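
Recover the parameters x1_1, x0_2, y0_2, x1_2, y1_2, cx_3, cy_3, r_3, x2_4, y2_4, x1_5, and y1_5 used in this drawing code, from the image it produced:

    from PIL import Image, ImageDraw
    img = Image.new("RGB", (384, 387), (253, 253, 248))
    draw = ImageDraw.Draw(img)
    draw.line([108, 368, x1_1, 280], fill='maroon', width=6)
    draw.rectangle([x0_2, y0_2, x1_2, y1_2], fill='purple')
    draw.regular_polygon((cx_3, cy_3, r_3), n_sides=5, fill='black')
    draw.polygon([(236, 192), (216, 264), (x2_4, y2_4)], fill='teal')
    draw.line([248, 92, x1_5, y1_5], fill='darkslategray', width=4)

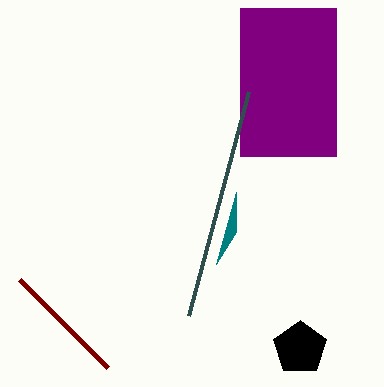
x1_1 = 20
x0_2 = 240
y0_2 = 8
x1_2 = 336
y1_2 = 156
cx_3 = 300
cy_3 = 348
r_3 = 28
x2_4 = 236
y2_4 = 232
x1_5 = 188
y1_5 = 316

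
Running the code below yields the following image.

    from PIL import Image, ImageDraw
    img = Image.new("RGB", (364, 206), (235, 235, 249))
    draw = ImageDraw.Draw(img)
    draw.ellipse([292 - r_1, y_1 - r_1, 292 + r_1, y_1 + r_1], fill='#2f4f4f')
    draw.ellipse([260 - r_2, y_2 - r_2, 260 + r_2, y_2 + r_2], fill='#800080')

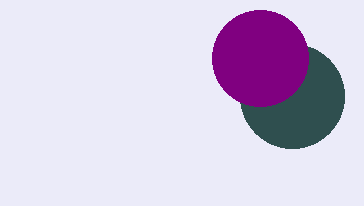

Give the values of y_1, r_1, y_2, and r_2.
y_1 = 96, r_1 = 52, y_2 = 58, r_2 = 48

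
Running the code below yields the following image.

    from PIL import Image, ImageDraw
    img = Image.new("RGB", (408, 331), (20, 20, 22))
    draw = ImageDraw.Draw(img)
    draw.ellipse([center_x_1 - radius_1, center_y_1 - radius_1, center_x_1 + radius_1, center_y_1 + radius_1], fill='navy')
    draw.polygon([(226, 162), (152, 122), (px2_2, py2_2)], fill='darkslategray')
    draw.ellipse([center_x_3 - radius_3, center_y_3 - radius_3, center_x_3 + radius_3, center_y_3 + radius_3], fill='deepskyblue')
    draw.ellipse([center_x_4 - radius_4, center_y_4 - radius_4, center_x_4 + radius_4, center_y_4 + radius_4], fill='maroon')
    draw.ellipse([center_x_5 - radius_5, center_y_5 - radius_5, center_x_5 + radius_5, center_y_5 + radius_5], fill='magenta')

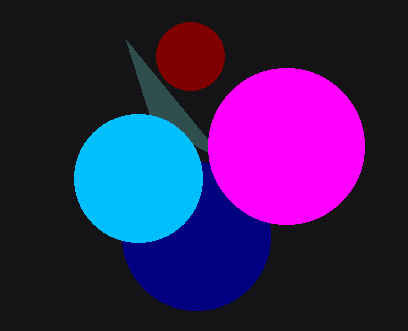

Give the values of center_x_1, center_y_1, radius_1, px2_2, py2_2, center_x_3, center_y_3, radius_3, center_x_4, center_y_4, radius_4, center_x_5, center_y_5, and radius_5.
center_x_1 = 196; center_y_1 = 236; radius_1 = 74; px2_2 = 126; py2_2 = 40; center_x_3 = 138; center_y_3 = 178; radius_3 = 64; center_x_4 = 190; center_y_4 = 56; radius_4 = 34; center_x_5 = 286; center_y_5 = 146; radius_5 = 78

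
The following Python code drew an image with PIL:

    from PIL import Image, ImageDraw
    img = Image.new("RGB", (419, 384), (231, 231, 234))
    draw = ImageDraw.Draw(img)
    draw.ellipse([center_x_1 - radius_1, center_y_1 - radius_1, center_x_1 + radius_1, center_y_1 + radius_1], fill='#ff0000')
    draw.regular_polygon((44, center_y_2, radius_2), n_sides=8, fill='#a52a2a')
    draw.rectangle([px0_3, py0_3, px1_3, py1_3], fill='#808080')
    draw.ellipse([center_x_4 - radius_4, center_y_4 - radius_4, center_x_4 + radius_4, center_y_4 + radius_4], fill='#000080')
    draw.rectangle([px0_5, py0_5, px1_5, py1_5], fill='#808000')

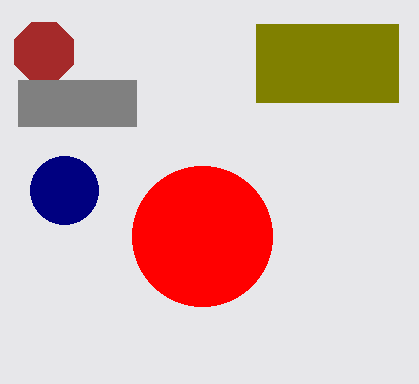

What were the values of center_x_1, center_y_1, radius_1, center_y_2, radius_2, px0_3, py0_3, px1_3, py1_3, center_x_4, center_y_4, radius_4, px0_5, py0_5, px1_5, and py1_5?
center_x_1 = 202; center_y_1 = 236; radius_1 = 70; center_y_2 = 52; radius_2 = 32; px0_3 = 18; py0_3 = 80; px1_3 = 136; py1_3 = 126; center_x_4 = 64; center_y_4 = 190; radius_4 = 34; px0_5 = 256; py0_5 = 24; px1_5 = 398; py1_5 = 102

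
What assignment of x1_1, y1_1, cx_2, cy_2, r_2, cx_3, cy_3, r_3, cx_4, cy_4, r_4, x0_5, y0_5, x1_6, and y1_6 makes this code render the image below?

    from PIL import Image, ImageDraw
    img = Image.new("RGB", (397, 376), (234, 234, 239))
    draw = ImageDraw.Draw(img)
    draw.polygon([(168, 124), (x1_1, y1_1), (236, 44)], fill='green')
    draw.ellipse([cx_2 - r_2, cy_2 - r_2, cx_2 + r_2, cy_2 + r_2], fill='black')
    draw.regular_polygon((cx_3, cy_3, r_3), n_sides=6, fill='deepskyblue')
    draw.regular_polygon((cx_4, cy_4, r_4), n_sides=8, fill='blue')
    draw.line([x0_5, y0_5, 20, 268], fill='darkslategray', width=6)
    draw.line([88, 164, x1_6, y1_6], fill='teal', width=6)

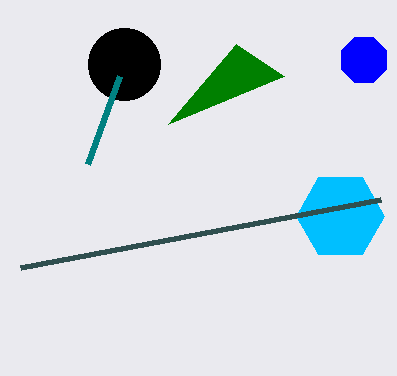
x1_1 = 284
y1_1 = 76
cx_2 = 124
cy_2 = 64
r_2 = 36
cx_3 = 340
cy_3 = 216
r_3 = 44
cx_4 = 364
cy_4 = 60
r_4 = 24
x0_5 = 380
y0_5 = 200
x1_6 = 120
y1_6 = 76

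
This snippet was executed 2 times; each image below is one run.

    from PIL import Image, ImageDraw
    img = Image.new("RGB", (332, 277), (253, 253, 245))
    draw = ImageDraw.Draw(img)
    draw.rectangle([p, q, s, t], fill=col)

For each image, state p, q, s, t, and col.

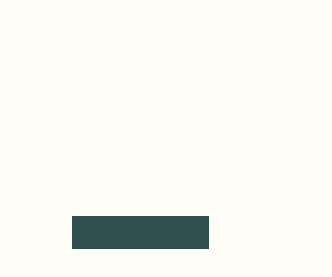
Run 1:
p = 72; q = 216; s = 208; t = 248; col = 'darkslategray'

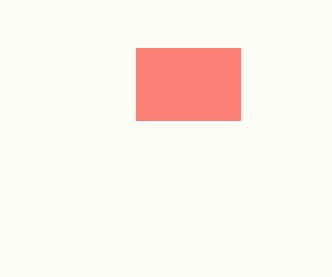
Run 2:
p = 136
q = 48
s = 240
t = 120
col = 'salmon'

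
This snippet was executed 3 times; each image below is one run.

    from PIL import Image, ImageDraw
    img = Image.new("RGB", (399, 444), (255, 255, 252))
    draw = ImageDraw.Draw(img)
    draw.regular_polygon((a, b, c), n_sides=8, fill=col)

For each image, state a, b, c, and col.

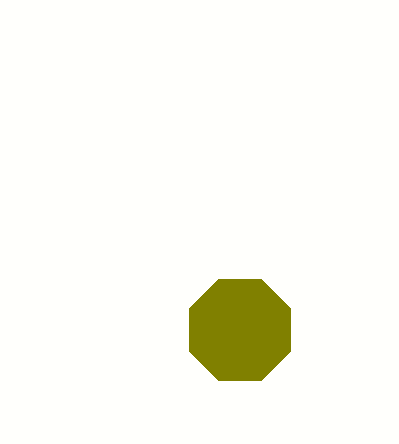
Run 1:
a = 240; b = 330; c = 55; col = 'olive'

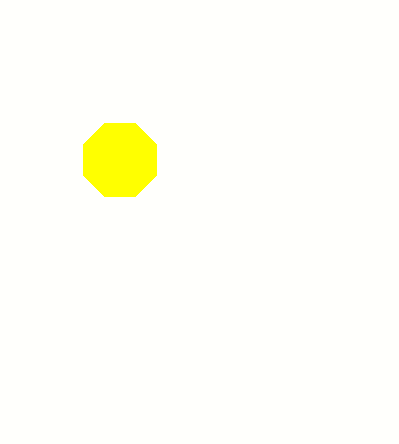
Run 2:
a = 120; b = 160; c = 40; col = 'yellow'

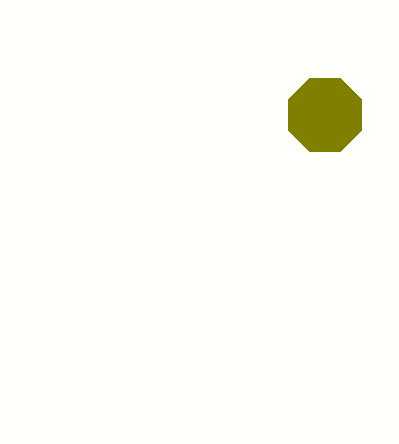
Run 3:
a = 325, b = 115, c = 40, col = 'olive'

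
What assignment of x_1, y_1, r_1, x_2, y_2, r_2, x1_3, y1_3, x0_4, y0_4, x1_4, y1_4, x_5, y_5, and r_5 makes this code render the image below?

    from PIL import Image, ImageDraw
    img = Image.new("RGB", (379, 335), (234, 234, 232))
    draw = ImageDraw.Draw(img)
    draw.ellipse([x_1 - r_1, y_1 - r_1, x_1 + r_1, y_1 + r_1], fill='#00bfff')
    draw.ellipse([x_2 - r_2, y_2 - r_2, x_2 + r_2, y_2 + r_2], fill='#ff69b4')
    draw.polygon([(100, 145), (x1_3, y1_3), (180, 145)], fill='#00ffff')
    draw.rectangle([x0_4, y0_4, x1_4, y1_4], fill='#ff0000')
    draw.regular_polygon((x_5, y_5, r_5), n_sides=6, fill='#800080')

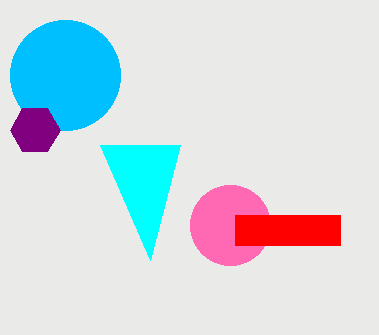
x_1 = 65; y_1 = 75; r_1 = 55; x_2 = 230; y_2 = 225; r_2 = 40; x1_3 = 150; y1_3 = 260; x0_4 = 235; y0_4 = 215; x1_4 = 340; y1_4 = 245; x_5 = 35; y_5 = 130; r_5 = 25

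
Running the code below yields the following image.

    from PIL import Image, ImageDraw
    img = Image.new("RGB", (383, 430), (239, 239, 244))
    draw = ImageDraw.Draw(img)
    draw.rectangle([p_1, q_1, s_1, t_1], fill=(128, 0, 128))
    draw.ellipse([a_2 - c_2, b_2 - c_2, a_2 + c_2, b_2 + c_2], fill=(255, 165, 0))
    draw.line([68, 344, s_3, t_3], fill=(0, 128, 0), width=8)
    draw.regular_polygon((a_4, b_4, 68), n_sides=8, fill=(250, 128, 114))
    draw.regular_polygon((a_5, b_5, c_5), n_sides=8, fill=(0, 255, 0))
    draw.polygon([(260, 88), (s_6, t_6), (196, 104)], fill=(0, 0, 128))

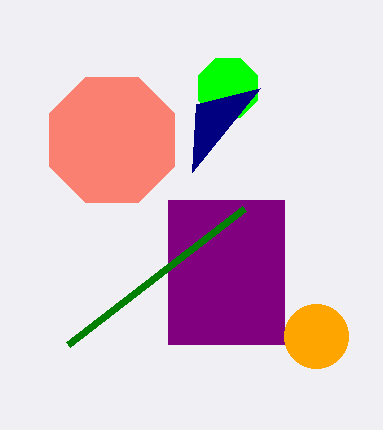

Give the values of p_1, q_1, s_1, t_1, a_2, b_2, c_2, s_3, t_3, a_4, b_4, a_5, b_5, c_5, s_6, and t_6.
p_1 = 168; q_1 = 200; s_1 = 284; t_1 = 344; a_2 = 316; b_2 = 336; c_2 = 32; s_3 = 244; t_3 = 208; a_4 = 112; b_4 = 140; a_5 = 228; b_5 = 88; c_5 = 32; s_6 = 192; t_6 = 172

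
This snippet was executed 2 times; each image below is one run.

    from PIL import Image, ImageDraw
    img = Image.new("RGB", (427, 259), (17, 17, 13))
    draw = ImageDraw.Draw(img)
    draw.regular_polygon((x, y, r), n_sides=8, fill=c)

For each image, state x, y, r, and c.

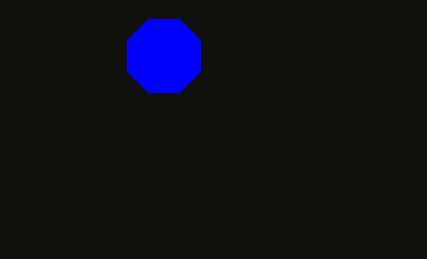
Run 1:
x = 164; y = 56; r = 40; c = 'blue'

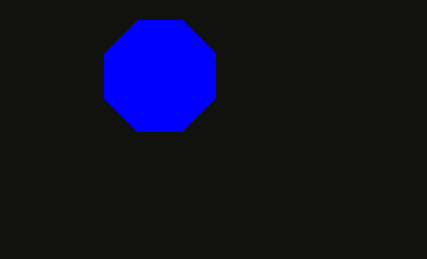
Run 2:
x = 160, y = 76, r = 60, c = 'blue'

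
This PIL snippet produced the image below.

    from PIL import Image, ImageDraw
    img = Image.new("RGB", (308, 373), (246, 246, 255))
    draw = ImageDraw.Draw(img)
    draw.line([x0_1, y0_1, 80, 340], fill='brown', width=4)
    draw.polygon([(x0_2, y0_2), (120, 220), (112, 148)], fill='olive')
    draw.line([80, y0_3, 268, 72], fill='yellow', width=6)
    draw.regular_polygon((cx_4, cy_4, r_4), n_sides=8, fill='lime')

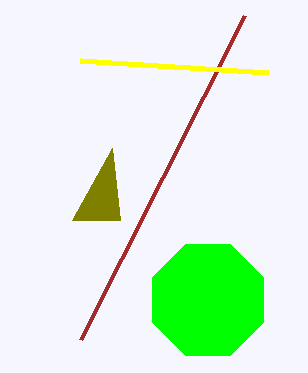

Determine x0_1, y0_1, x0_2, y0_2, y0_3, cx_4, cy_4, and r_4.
x0_1 = 244; y0_1 = 16; x0_2 = 72; y0_2 = 220; y0_3 = 60; cx_4 = 208; cy_4 = 300; r_4 = 60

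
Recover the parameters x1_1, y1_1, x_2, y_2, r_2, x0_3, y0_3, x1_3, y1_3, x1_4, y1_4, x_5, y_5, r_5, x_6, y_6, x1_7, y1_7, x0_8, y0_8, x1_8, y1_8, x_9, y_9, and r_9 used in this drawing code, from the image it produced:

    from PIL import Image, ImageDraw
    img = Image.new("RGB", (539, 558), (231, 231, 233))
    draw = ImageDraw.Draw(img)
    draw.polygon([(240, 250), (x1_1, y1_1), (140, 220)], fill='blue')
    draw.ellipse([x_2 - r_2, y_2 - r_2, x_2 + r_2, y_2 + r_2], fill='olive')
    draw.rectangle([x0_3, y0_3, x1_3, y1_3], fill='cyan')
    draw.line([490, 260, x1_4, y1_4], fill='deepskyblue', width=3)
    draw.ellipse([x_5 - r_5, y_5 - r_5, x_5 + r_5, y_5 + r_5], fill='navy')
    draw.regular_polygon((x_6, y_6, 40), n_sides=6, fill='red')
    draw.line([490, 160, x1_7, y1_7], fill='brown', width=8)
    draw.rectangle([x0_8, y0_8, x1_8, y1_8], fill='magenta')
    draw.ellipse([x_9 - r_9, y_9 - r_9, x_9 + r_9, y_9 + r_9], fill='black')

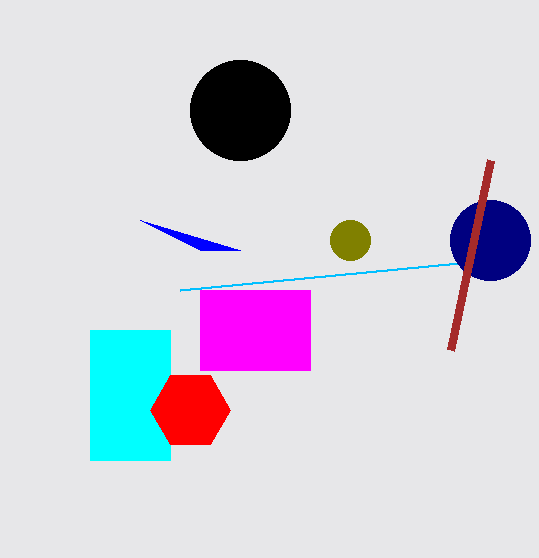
x1_1 = 200; y1_1 = 250; x_2 = 350; y_2 = 240; r_2 = 20; x0_3 = 90; y0_3 = 330; x1_3 = 170; y1_3 = 460; x1_4 = 180; y1_4 = 290; x_5 = 490; y_5 = 240; r_5 = 40; x_6 = 190; y_6 = 410; x1_7 = 450; y1_7 = 350; x0_8 = 200; y0_8 = 290; x1_8 = 310; y1_8 = 370; x_9 = 240; y_9 = 110; r_9 = 50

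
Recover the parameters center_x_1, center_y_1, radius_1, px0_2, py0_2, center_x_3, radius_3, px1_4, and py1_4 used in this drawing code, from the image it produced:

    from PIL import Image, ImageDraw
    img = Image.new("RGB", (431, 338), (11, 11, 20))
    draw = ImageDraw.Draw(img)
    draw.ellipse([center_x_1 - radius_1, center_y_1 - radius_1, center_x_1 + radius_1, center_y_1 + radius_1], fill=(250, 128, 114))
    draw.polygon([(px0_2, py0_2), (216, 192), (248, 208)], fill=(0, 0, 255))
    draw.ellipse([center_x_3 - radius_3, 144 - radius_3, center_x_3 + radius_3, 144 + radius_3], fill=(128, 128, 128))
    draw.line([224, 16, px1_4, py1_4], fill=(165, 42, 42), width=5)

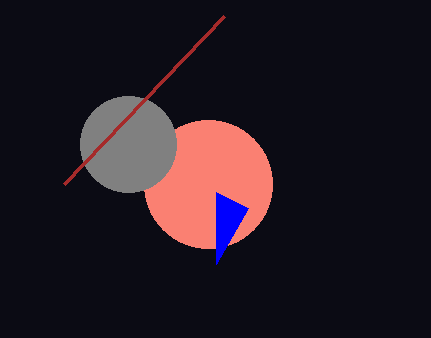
center_x_1 = 208
center_y_1 = 184
radius_1 = 64
px0_2 = 216
py0_2 = 264
center_x_3 = 128
radius_3 = 48
px1_4 = 64
py1_4 = 184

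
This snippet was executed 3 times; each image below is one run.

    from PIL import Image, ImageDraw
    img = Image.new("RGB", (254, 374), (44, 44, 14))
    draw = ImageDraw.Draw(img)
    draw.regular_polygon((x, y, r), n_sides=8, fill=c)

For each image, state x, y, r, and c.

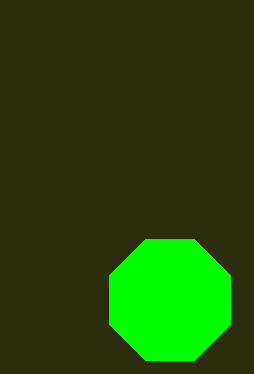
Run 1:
x = 170, y = 300, r = 65, c = 'lime'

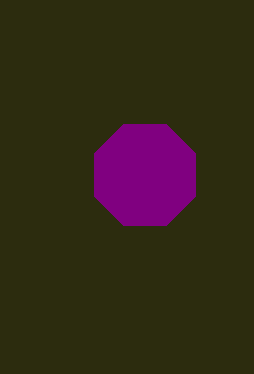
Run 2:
x = 145
y = 175
r = 55
c = 'purple'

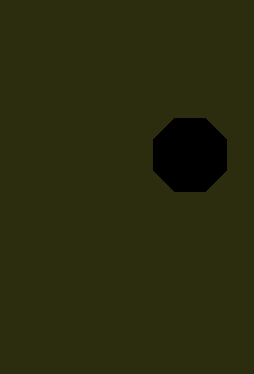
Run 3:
x = 190, y = 155, r = 40, c = 'black'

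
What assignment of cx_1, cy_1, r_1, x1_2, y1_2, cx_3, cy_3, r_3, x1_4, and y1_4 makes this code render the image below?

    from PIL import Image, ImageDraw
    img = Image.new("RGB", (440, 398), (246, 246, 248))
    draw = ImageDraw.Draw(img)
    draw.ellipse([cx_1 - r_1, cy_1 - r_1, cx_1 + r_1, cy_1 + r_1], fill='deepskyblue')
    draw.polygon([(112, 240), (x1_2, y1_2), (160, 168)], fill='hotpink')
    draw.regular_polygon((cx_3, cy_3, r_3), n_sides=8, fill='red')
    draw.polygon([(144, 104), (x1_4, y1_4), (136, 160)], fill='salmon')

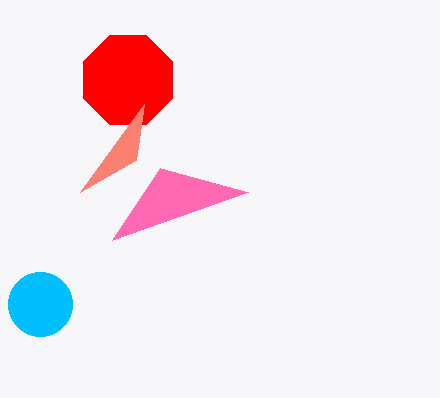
cx_1 = 40, cy_1 = 304, r_1 = 32, x1_2 = 248, y1_2 = 192, cx_3 = 128, cy_3 = 80, r_3 = 48, x1_4 = 80, y1_4 = 192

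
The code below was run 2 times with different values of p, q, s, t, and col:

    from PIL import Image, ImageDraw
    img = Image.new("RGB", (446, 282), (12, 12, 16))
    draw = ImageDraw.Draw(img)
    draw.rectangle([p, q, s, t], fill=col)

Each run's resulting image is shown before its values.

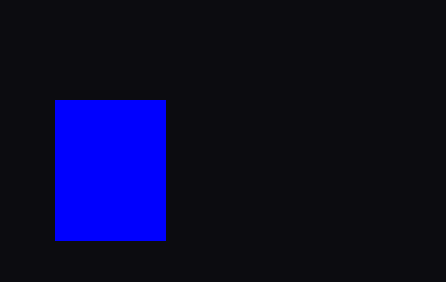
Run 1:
p = 55
q = 100
s = 165
t = 240
col = 'blue'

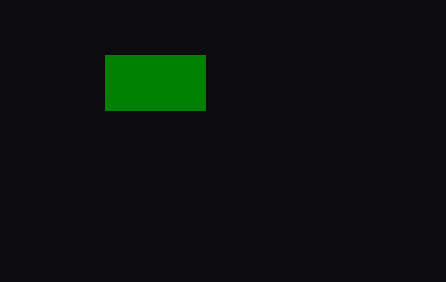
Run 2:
p = 105; q = 55; s = 205; t = 110; col = 'green'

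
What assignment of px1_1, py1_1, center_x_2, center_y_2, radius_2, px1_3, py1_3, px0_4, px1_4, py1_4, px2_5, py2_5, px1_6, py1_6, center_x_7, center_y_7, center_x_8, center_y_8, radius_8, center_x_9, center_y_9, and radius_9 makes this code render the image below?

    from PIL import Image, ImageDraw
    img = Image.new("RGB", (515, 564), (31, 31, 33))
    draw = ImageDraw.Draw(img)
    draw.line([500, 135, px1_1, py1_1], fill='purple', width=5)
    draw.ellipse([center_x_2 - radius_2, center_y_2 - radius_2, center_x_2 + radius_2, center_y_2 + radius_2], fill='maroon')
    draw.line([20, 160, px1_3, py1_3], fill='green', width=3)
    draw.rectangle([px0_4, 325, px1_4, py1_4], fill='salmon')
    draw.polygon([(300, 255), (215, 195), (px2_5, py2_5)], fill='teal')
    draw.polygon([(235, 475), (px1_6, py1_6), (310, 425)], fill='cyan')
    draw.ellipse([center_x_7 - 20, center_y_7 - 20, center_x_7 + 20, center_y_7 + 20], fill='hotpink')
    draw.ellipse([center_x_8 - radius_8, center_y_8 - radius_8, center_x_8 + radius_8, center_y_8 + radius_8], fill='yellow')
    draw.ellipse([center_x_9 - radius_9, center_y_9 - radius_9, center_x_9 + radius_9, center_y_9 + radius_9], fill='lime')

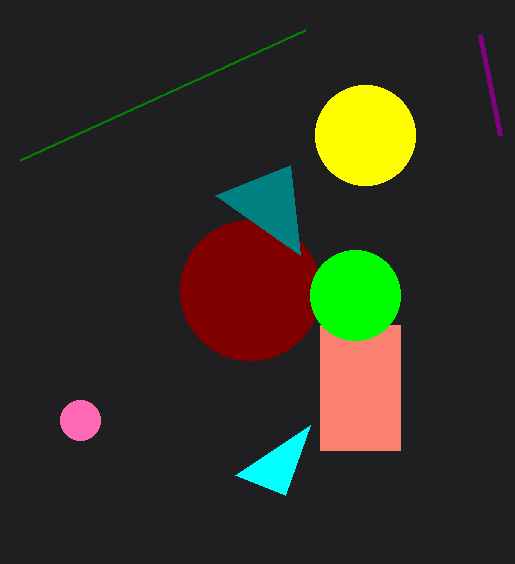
px1_1 = 480; py1_1 = 35; center_x_2 = 250; center_y_2 = 290; radius_2 = 70; px1_3 = 305; py1_3 = 30; px0_4 = 320; px1_4 = 400; py1_4 = 450; px2_5 = 290; py2_5 = 165; px1_6 = 285; py1_6 = 495; center_x_7 = 80; center_y_7 = 420; center_x_8 = 365; center_y_8 = 135; radius_8 = 50; center_x_9 = 355; center_y_9 = 295; radius_9 = 45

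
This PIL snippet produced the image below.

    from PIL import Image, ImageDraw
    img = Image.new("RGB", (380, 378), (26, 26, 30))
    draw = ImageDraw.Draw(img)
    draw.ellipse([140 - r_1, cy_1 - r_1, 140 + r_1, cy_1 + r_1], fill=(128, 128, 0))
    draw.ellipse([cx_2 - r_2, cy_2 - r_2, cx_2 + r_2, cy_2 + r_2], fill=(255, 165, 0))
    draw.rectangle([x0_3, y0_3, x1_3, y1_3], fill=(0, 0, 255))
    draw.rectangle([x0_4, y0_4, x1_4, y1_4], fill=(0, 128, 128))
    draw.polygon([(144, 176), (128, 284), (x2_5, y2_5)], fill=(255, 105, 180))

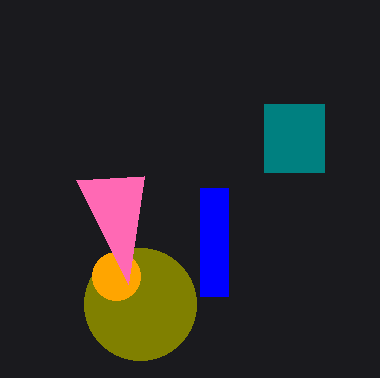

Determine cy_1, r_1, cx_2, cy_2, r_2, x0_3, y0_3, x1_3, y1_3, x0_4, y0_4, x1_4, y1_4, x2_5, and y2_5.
cy_1 = 304; r_1 = 56; cx_2 = 116; cy_2 = 276; r_2 = 24; x0_3 = 200; y0_3 = 188; x1_3 = 228; y1_3 = 296; x0_4 = 264; y0_4 = 104; x1_4 = 324; y1_4 = 172; x2_5 = 76; y2_5 = 180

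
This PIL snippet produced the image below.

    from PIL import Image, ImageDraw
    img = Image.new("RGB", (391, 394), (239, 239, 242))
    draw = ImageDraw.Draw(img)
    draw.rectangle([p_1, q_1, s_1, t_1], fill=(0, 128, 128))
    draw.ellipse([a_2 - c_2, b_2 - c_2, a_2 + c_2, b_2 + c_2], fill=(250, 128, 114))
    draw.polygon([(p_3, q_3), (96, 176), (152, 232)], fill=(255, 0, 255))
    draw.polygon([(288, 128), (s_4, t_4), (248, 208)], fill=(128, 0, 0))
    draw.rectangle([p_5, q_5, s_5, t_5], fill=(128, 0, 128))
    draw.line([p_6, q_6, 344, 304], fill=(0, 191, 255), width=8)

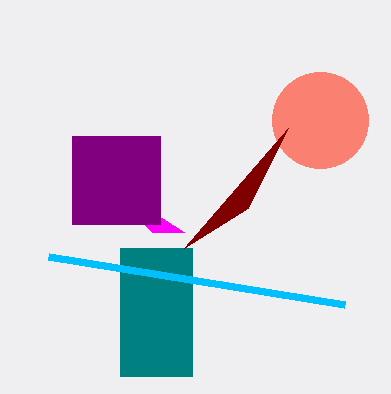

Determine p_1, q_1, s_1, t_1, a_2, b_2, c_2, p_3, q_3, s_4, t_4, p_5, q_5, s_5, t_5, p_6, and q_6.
p_1 = 120; q_1 = 248; s_1 = 192; t_1 = 376; a_2 = 320; b_2 = 120; c_2 = 48; p_3 = 184; q_3 = 232; s_4 = 184; t_4 = 248; p_5 = 72; q_5 = 136; s_5 = 160; t_5 = 224; p_6 = 48; q_6 = 256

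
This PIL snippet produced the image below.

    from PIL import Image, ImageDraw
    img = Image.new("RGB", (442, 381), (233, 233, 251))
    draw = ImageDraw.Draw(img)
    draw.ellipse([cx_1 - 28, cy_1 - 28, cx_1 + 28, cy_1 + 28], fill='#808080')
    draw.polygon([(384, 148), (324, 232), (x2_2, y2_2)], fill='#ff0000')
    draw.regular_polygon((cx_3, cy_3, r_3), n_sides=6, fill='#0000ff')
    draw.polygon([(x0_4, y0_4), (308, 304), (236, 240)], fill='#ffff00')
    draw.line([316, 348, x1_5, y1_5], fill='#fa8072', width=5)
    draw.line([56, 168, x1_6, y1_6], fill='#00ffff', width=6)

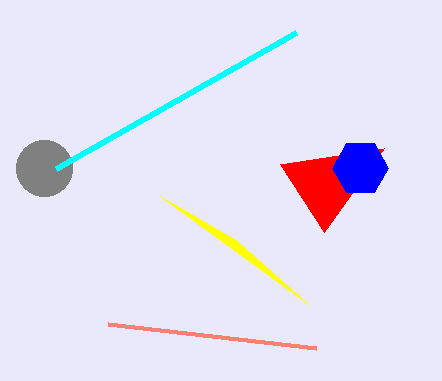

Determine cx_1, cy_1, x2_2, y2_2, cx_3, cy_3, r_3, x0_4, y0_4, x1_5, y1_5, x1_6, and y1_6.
cx_1 = 44, cy_1 = 168, x2_2 = 280, y2_2 = 164, cx_3 = 360, cy_3 = 168, r_3 = 28, x0_4 = 160, y0_4 = 196, x1_5 = 108, y1_5 = 324, x1_6 = 296, y1_6 = 32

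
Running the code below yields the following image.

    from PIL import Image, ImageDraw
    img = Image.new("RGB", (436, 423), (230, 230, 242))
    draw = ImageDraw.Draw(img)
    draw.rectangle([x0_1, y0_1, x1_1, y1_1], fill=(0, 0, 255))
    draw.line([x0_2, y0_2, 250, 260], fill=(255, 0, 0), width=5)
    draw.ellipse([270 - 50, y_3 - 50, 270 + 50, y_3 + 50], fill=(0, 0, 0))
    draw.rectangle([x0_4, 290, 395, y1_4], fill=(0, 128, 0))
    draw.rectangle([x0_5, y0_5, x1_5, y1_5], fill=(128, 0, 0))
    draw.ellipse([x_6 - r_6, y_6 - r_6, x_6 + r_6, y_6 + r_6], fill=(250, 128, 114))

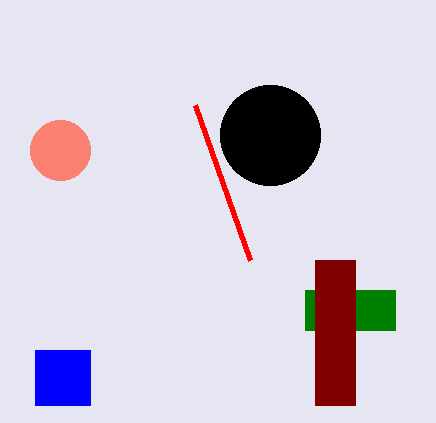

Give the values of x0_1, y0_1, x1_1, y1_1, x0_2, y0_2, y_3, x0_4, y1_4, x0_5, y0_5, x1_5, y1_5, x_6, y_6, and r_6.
x0_1 = 35, y0_1 = 350, x1_1 = 90, y1_1 = 405, x0_2 = 195, y0_2 = 105, y_3 = 135, x0_4 = 305, y1_4 = 330, x0_5 = 315, y0_5 = 260, x1_5 = 355, y1_5 = 405, x_6 = 60, y_6 = 150, r_6 = 30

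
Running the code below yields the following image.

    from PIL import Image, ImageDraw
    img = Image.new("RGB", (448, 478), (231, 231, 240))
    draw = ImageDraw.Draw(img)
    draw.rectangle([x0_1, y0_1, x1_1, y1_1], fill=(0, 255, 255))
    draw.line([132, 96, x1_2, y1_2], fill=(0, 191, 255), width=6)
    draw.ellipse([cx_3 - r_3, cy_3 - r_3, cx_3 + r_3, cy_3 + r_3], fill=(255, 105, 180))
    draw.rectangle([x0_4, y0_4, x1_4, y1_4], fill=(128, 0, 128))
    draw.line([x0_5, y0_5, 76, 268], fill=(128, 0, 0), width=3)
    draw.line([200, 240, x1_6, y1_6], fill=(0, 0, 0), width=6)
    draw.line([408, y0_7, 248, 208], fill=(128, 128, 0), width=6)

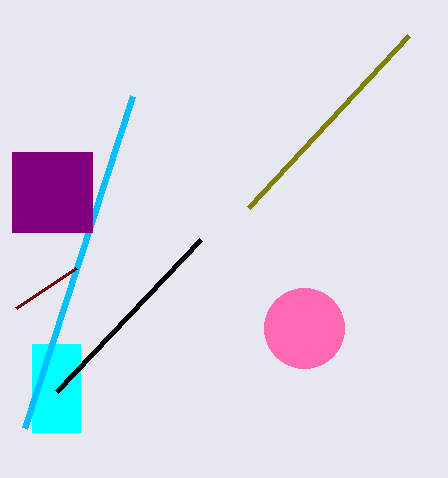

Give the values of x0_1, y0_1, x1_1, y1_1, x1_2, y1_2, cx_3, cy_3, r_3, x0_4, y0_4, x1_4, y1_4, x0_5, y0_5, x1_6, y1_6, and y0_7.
x0_1 = 32
y0_1 = 344
x1_1 = 80
y1_1 = 432
x1_2 = 24
y1_2 = 428
cx_3 = 304
cy_3 = 328
r_3 = 40
x0_4 = 12
y0_4 = 152
x1_4 = 92
y1_4 = 232
x0_5 = 16
y0_5 = 308
x1_6 = 56
y1_6 = 392
y0_7 = 36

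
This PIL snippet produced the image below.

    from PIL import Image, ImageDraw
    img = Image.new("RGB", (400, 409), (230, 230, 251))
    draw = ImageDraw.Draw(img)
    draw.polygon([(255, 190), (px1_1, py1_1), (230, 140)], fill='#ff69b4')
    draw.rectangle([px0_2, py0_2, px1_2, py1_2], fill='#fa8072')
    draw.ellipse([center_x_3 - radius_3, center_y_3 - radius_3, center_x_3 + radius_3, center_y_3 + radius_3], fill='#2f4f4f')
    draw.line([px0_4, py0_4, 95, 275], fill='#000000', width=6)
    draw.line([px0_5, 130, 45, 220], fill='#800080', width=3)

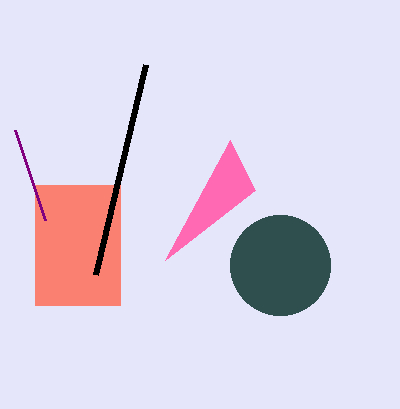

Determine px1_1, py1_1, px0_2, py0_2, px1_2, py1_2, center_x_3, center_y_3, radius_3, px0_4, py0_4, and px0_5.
px1_1 = 165; py1_1 = 260; px0_2 = 35; py0_2 = 185; px1_2 = 120; py1_2 = 305; center_x_3 = 280; center_y_3 = 265; radius_3 = 50; px0_4 = 145; py0_4 = 65; px0_5 = 15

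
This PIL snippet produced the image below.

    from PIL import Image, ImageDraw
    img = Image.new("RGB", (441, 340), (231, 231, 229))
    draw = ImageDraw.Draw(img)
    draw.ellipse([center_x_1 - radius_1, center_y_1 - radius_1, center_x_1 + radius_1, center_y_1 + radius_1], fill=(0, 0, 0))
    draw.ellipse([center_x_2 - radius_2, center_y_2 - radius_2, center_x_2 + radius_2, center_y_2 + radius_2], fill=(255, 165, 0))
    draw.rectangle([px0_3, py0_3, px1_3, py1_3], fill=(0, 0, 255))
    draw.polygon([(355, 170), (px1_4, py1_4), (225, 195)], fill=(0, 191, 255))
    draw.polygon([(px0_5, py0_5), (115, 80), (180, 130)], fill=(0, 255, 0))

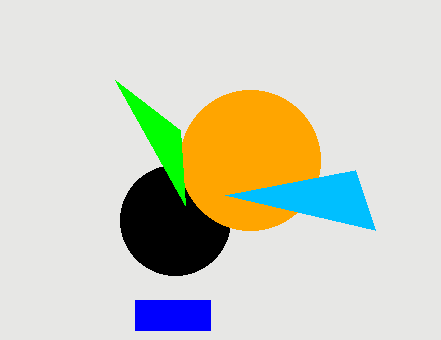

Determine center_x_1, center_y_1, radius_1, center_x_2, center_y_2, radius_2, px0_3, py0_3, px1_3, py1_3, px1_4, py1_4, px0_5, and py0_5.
center_x_1 = 175
center_y_1 = 220
radius_1 = 55
center_x_2 = 250
center_y_2 = 160
radius_2 = 70
px0_3 = 135
py0_3 = 300
px1_3 = 210
py1_3 = 330
px1_4 = 375
py1_4 = 230
px0_5 = 185
py0_5 = 205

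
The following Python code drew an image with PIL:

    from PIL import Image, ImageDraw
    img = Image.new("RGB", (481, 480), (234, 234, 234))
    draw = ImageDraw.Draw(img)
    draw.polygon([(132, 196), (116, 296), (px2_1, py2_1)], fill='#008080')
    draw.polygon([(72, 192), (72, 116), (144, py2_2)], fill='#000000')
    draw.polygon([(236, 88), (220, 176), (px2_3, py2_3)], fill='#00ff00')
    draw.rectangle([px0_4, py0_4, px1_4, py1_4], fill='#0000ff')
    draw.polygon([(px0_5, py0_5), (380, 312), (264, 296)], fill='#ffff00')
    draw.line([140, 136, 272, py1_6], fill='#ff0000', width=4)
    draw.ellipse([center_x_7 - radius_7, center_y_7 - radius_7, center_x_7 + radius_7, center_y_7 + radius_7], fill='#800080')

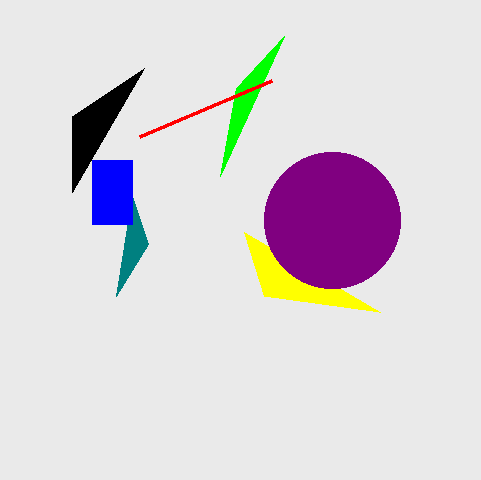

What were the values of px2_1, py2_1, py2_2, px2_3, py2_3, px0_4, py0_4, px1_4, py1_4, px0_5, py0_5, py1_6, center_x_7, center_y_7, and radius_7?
px2_1 = 148, py2_1 = 244, py2_2 = 68, px2_3 = 284, py2_3 = 36, px0_4 = 92, py0_4 = 160, px1_4 = 132, py1_4 = 224, px0_5 = 244, py0_5 = 232, py1_6 = 80, center_x_7 = 332, center_y_7 = 220, radius_7 = 68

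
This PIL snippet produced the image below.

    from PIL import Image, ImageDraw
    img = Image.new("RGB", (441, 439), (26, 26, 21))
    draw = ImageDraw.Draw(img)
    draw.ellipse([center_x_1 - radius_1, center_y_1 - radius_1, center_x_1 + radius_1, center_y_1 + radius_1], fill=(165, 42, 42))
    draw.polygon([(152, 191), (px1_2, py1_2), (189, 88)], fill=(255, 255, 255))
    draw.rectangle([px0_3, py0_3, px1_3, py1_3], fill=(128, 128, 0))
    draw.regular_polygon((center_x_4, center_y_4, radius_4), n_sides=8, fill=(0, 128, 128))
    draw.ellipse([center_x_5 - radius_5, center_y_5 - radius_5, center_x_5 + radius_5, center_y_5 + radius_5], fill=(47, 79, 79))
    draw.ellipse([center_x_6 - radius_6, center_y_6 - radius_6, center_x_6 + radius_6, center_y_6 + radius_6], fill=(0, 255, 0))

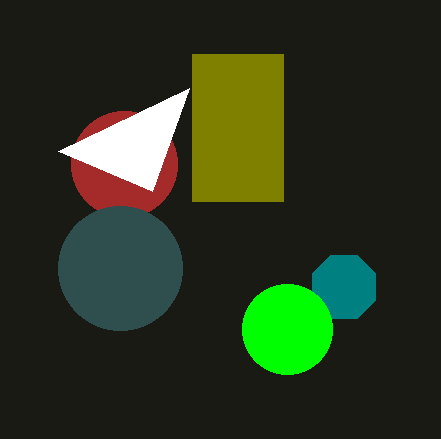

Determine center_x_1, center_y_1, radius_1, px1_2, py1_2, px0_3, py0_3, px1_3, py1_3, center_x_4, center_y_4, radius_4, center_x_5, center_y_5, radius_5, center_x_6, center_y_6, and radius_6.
center_x_1 = 124; center_y_1 = 164; radius_1 = 53; px1_2 = 58; py1_2 = 151; px0_3 = 192; py0_3 = 54; px1_3 = 283; py1_3 = 201; center_x_4 = 344; center_y_4 = 287; radius_4 = 34; center_x_5 = 120; center_y_5 = 268; radius_5 = 62; center_x_6 = 287; center_y_6 = 329; radius_6 = 45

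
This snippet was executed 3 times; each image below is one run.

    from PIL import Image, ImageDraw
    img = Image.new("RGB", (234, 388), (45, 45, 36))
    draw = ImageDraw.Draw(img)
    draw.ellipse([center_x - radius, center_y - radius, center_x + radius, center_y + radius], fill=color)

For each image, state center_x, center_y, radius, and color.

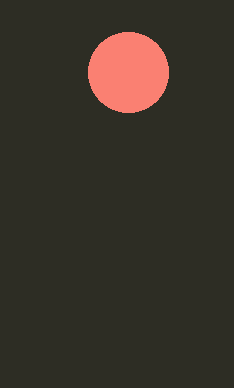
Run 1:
center_x = 128, center_y = 72, radius = 40, color = 'salmon'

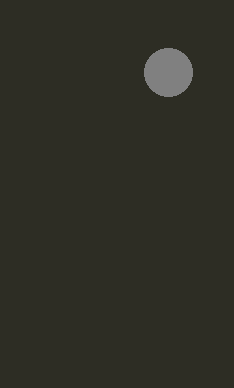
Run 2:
center_x = 168; center_y = 72; radius = 24; color = 'gray'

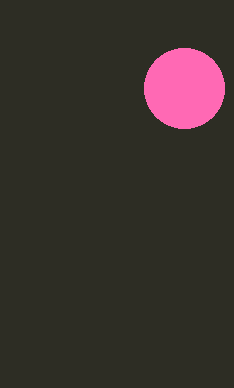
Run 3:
center_x = 184
center_y = 88
radius = 40
color = 'hotpink'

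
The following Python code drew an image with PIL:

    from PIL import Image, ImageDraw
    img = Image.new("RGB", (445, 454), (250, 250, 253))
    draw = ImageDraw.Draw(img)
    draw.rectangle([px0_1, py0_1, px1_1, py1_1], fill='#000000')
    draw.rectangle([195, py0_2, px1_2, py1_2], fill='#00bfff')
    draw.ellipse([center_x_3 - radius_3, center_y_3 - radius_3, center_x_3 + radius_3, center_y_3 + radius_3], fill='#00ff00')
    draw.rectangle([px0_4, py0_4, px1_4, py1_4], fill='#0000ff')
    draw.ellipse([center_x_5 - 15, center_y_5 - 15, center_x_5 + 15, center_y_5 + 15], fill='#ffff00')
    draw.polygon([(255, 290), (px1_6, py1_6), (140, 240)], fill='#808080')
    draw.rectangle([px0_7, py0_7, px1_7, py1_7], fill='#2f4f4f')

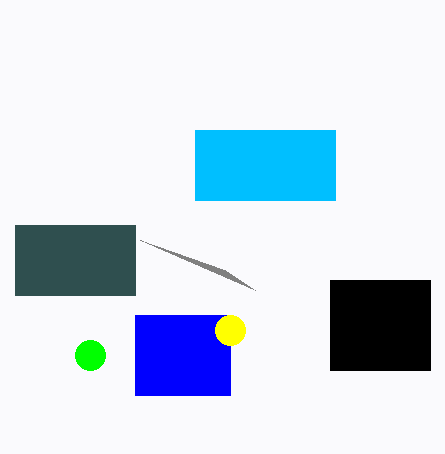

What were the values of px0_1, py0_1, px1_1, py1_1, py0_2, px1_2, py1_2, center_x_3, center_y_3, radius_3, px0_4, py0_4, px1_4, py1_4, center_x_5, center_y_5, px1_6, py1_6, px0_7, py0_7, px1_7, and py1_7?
px0_1 = 330
py0_1 = 280
px1_1 = 430
py1_1 = 370
py0_2 = 130
px1_2 = 335
py1_2 = 200
center_x_3 = 90
center_y_3 = 355
radius_3 = 15
px0_4 = 135
py0_4 = 315
px1_4 = 230
py1_4 = 395
center_x_5 = 230
center_y_5 = 330
px1_6 = 225
py1_6 = 270
px0_7 = 15
py0_7 = 225
px1_7 = 135
py1_7 = 295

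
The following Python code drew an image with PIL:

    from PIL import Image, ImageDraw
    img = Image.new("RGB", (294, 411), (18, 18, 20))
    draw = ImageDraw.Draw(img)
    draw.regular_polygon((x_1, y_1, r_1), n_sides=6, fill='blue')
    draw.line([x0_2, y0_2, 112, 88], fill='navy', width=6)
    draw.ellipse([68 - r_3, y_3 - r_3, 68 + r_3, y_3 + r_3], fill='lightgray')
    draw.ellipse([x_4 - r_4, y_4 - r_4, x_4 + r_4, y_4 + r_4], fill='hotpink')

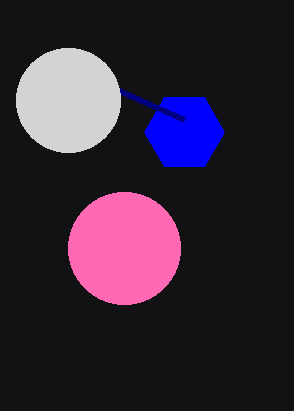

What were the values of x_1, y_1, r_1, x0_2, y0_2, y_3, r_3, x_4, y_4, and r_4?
x_1 = 184; y_1 = 132; r_1 = 40; x0_2 = 184; y0_2 = 120; y_3 = 100; r_3 = 52; x_4 = 124; y_4 = 248; r_4 = 56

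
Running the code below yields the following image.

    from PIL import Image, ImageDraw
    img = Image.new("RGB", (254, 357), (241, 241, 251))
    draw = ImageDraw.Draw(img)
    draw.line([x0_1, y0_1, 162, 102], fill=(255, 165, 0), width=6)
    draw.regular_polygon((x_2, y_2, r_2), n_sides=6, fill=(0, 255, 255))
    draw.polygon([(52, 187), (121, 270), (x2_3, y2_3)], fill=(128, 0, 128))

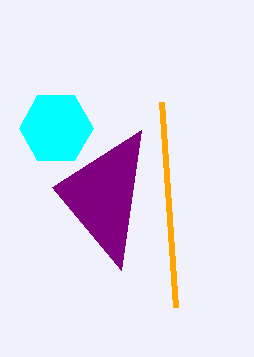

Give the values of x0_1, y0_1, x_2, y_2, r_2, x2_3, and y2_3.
x0_1 = 176; y0_1 = 307; x_2 = 56; y_2 = 128; r_2 = 37; x2_3 = 141; y2_3 = 130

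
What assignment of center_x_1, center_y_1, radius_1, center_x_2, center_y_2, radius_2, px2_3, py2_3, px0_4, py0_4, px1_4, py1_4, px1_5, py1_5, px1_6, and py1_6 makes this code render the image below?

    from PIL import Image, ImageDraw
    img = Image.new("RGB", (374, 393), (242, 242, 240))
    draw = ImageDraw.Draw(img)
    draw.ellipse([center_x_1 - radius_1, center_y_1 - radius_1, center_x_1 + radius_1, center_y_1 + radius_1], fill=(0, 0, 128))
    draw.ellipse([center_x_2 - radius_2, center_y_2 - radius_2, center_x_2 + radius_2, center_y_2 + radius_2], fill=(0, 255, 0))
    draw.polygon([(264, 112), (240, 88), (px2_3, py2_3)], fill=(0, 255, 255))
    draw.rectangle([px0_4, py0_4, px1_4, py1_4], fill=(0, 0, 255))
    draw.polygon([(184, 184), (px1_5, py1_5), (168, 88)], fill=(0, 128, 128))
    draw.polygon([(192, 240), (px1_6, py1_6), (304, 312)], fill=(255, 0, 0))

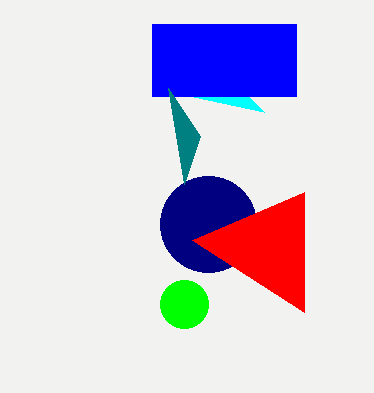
center_x_1 = 208
center_y_1 = 224
radius_1 = 48
center_x_2 = 184
center_y_2 = 304
radius_2 = 24
px2_3 = 152
py2_3 = 88
px0_4 = 152
py0_4 = 24
px1_4 = 296
py1_4 = 96
px1_5 = 200
py1_5 = 136
px1_6 = 304
py1_6 = 192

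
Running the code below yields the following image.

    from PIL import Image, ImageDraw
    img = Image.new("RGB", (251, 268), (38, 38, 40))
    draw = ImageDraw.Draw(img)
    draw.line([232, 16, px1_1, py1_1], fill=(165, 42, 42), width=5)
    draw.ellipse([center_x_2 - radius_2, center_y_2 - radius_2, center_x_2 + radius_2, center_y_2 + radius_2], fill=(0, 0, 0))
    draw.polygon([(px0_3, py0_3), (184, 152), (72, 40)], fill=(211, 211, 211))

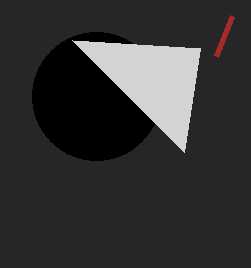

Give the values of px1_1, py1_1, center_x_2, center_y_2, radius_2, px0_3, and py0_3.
px1_1 = 216, py1_1 = 56, center_x_2 = 96, center_y_2 = 96, radius_2 = 64, px0_3 = 200, py0_3 = 48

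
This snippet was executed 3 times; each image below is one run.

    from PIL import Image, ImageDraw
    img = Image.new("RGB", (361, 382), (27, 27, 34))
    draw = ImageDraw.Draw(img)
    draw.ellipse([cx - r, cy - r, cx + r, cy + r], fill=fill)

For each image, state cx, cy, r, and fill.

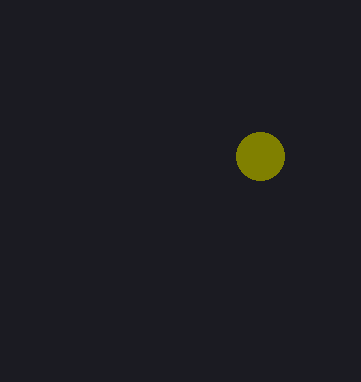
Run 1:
cx = 260
cy = 156
r = 24
fill = 'olive'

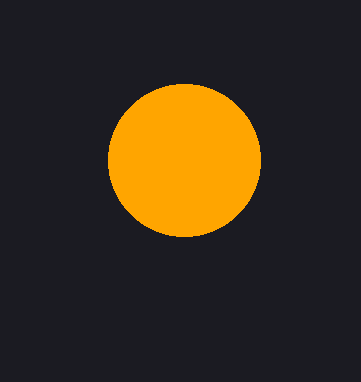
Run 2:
cx = 184; cy = 160; r = 76; fill = 'orange'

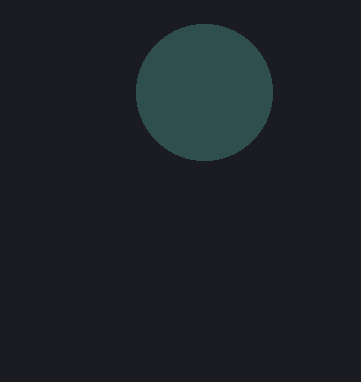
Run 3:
cx = 204, cy = 92, r = 68, fill = 'darkslategray'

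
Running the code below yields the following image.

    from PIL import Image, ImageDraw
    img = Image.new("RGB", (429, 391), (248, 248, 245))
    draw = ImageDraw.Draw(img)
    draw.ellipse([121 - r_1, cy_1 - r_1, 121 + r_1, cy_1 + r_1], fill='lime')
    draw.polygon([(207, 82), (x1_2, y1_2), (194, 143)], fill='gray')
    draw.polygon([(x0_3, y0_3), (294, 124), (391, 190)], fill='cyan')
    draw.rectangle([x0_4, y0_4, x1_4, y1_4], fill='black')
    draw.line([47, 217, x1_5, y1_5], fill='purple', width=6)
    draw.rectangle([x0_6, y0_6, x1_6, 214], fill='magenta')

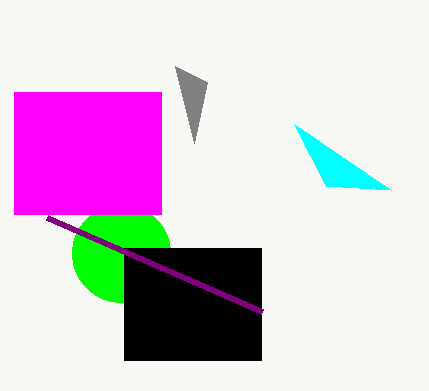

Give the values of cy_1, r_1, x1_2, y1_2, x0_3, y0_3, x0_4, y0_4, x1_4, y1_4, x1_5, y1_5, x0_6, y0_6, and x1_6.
cy_1 = 253; r_1 = 49; x1_2 = 175; y1_2 = 66; x0_3 = 326; y0_3 = 186; x0_4 = 124; y0_4 = 248; x1_4 = 261; y1_4 = 360; x1_5 = 262; y1_5 = 311; x0_6 = 14; y0_6 = 92; x1_6 = 161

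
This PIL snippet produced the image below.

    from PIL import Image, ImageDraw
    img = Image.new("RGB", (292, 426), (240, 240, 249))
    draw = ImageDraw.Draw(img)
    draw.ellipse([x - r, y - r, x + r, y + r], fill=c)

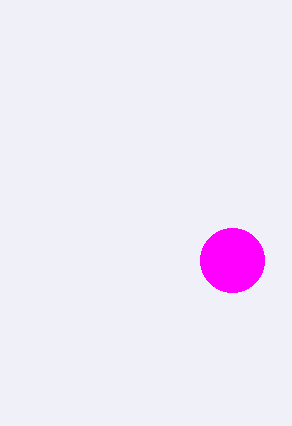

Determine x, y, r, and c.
x = 232
y = 260
r = 32
c = 'magenta'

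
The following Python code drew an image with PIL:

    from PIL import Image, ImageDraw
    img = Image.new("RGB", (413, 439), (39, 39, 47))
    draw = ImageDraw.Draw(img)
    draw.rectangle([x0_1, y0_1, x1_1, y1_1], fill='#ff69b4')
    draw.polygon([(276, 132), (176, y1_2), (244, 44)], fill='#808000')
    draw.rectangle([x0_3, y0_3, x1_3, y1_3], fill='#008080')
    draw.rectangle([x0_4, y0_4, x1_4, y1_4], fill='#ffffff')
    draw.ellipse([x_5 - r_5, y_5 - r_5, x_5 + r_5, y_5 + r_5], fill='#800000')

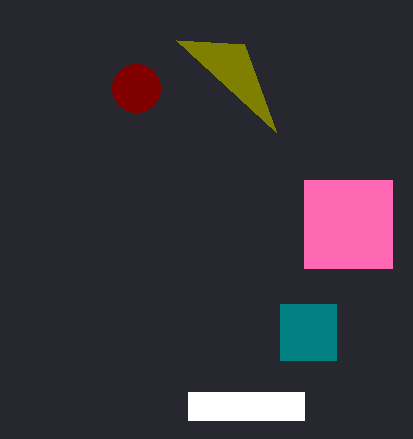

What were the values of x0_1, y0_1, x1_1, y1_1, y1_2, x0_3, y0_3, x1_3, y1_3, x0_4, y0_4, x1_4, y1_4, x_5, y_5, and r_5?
x0_1 = 304
y0_1 = 180
x1_1 = 392
y1_1 = 268
y1_2 = 40
x0_3 = 280
y0_3 = 304
x1_3 = 336
y1_3 = 360
x0_4 = 188
y0_4 = 392
x1_4 = 304
y1_4 = 420
x_5 = 136
y_5 = 88
r_5 = 24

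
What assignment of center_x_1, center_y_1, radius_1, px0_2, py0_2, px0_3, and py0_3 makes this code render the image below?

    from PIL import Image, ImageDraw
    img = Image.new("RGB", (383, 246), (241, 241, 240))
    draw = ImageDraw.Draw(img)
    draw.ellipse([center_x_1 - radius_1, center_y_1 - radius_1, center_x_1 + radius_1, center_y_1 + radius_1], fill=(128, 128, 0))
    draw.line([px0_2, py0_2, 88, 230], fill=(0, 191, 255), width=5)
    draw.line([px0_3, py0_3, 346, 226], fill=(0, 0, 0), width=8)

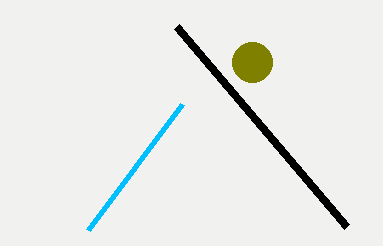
center_x_1 = 252, center_y_1 = 62, radius_1 = 20, px0_2 = 182, py0_2 = 104, px0_3 = 176, py0_3 = 26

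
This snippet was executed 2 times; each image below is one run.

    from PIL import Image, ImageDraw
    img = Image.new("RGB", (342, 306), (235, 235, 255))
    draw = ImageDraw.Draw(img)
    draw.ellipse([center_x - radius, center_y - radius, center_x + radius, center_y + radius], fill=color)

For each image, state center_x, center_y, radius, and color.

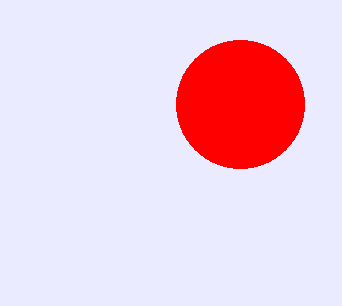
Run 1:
center_x = 240; center_y = 104; radius = 64; color = 'red'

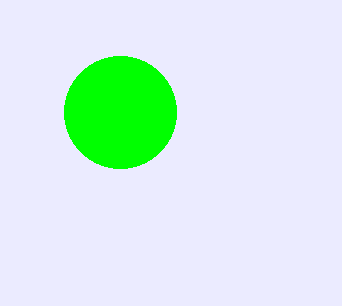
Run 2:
center_x = 120; center_y = 112; radius = 56; color = 'lime'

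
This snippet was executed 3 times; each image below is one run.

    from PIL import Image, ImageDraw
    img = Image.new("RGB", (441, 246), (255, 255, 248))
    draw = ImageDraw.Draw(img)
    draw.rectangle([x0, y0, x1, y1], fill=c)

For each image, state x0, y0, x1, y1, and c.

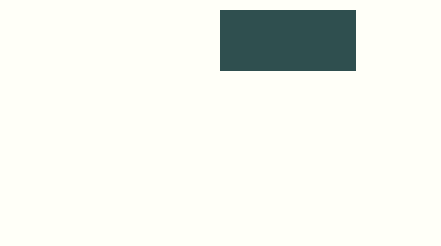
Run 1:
x0 = 220; y0 = 10; x1 = 355; y1 = 70; c = 'darkslategray'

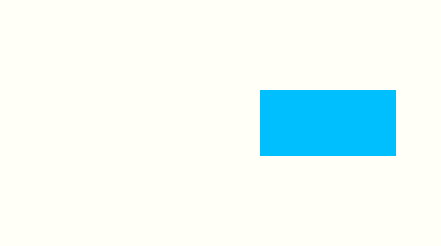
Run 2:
x0 = 260; y0 = 90; x1 = 395; y1 = 155; c = 'deepskyblue'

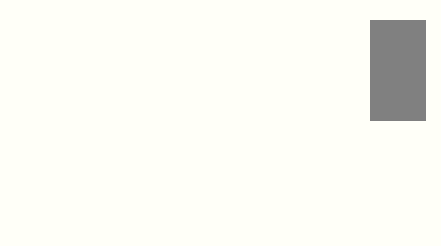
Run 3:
x0 = 370
y0 = 20
x1 = 425
y1 = 120
c = 'gray'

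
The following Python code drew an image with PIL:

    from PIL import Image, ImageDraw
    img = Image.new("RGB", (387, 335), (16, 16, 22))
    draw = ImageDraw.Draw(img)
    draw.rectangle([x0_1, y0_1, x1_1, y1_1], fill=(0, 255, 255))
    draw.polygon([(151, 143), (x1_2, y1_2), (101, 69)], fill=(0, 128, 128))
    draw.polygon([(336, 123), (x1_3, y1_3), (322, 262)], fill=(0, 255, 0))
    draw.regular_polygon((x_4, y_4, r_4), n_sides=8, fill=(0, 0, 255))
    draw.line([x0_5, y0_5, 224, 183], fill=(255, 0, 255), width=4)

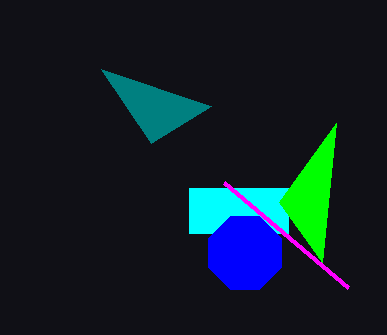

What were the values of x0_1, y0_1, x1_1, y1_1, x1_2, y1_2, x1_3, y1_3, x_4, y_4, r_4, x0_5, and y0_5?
x0_1 = 189
y0_1 = 188
x1_1 = 288
y1_1 = 233
x1_2 = 211
y1_2 = 106
x1_3 = 279
y1_3 = 202
x_4 = 245
y_4 = 253
r_4 = 39
x0_5 = 348
y0_5 = 288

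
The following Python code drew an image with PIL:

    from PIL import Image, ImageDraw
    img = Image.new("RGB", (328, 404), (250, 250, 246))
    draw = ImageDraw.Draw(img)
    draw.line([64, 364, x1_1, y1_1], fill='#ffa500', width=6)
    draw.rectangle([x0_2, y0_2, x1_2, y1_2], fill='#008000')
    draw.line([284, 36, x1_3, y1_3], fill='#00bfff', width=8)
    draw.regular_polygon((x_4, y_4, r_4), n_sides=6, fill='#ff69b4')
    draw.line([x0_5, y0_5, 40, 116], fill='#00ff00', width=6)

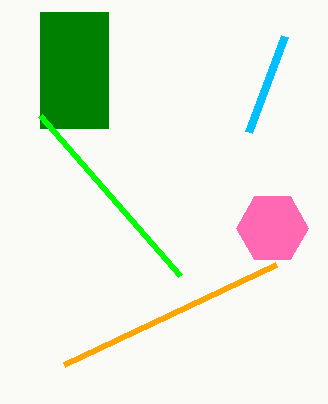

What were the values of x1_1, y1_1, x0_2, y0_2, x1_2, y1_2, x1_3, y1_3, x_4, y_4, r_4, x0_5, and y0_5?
x1_1 = 276; y1_1 = 264; x0_2 = 40; y0_2 = 12; x1_2 = 108; y1_2 = 128; x1_3 = 248; y1_3 = 132; x_4 = 272; y_4 = 228; r_4 = 36; x0_5 = 180; y0_5 = 276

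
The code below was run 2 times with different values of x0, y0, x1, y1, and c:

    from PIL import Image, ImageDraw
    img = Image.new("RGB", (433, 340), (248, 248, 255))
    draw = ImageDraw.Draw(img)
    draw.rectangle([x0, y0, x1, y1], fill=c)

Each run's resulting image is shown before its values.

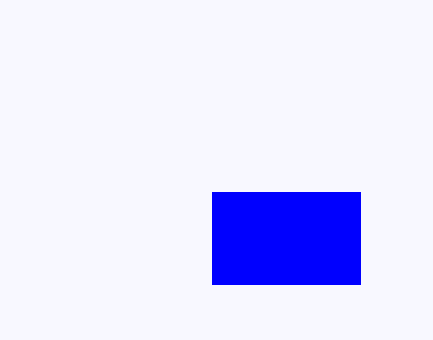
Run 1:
x0 = 212; y0 = 192; x1 = 360; y1 = 284; c = 'blue'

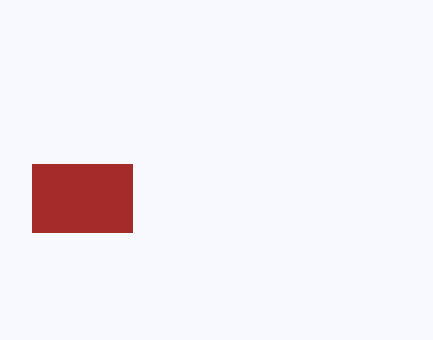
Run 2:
x0 = 32, y0 = 164, x1 = 132, y1 = 232, c = 'brown'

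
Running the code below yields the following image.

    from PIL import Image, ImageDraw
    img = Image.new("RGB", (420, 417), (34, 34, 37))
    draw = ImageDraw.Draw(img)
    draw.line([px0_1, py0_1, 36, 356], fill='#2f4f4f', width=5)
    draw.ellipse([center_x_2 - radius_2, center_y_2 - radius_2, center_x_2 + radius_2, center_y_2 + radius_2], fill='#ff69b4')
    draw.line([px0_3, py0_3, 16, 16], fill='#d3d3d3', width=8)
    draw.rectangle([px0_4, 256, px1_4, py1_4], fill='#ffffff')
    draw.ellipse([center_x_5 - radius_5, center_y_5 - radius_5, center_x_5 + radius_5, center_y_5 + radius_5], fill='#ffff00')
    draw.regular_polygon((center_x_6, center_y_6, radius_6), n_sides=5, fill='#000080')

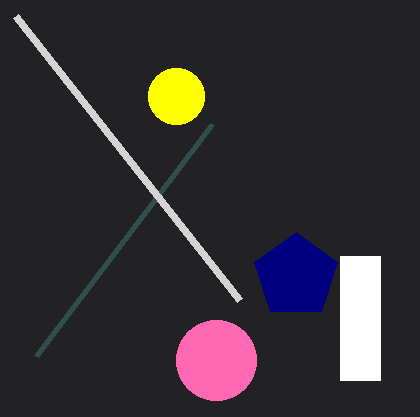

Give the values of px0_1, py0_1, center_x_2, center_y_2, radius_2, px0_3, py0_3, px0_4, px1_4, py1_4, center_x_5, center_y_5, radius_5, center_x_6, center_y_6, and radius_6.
px0_1 = 212; py0_1 = 124; center_x_2 = 216; center_y_2 = 360; radius_2 = 40; px0_3 = 240; py0_3 = 300; px0_4 = 340; px1_4 = 380; py1_4 = 380; center_x_5 = 176; center_y_5 = 96; radius_5 = 28; center_x_6 = 296; center_y_6 = 276; radius_6 = 44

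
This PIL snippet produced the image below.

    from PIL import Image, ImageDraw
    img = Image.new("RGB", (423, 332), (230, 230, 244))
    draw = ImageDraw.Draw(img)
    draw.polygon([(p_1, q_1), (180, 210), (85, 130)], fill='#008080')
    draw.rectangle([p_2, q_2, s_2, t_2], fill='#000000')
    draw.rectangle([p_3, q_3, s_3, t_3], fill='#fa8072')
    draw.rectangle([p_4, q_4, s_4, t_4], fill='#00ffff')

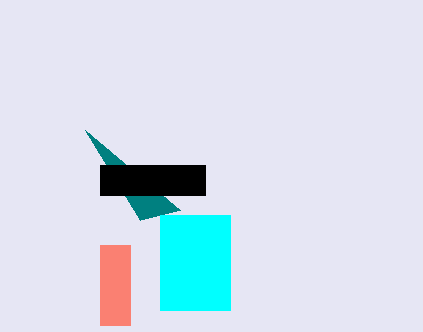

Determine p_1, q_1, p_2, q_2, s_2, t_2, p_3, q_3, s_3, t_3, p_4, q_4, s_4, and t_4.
p_1 = 140; q_1 = 220; p_2 = 100; q_2 = 165; s_2 = 205; t_2 = 195; p_3 = 100; q_3 = 245; s_3 = 130; t_3 = 325; p_4 = 160; q_4 = 215; s_4 = 230; t_4 = 310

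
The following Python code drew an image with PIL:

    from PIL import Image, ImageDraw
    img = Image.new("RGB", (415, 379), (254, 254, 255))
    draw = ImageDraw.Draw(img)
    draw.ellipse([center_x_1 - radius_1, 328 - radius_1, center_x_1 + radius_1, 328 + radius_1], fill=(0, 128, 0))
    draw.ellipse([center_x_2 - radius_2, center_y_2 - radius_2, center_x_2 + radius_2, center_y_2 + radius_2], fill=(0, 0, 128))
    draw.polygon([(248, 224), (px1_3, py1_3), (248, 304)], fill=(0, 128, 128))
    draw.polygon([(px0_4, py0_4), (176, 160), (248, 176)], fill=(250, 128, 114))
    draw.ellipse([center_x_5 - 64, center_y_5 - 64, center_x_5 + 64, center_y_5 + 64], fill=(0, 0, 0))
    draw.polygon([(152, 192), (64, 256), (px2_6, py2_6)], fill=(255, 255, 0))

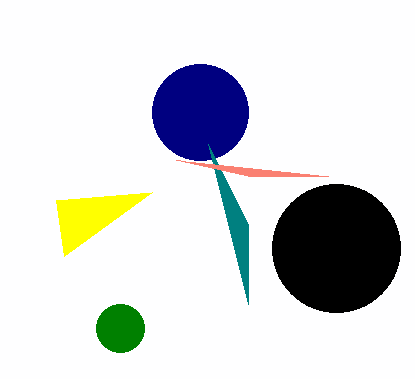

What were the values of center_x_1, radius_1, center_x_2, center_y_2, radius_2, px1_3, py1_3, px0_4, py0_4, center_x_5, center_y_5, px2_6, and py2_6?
center_x_1 = 120; radius_1 = 24; center_x_2 = 200; center_y_2 = 112; radius_2 = 48; px1_3 = 208; py1_3 = 144; px0_4 = 328; py0_4 = 176; center_x_5 = 336; center_y_5 = 248; px2_6 = 56; py2_6 = 200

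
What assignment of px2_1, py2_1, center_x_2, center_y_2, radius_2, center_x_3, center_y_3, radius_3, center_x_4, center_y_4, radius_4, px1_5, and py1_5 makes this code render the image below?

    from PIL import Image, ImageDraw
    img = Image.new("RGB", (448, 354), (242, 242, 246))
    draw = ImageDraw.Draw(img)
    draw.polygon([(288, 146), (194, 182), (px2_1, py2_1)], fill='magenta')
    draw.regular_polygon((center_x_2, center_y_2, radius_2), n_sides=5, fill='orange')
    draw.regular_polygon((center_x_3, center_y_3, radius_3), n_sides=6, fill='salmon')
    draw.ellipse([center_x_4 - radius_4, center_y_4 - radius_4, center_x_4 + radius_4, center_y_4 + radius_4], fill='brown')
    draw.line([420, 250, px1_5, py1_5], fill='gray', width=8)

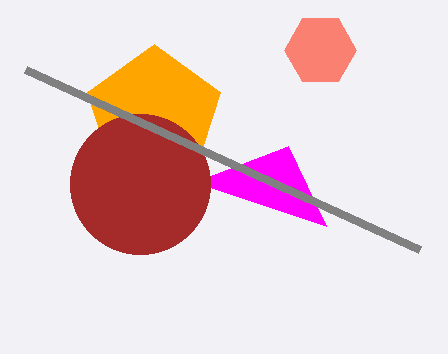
px2_1 = 326
py2_1 = 226
center_x_2 = 154
center_y_2 = 114
radius_2 = 70
center_x_3 = 320
center_y_3 = 50
radius_3 = 36
center_x_4 = 140
center_y_4 = 184
radius_4 = 70
px1_5 = 26
py1_5 = 70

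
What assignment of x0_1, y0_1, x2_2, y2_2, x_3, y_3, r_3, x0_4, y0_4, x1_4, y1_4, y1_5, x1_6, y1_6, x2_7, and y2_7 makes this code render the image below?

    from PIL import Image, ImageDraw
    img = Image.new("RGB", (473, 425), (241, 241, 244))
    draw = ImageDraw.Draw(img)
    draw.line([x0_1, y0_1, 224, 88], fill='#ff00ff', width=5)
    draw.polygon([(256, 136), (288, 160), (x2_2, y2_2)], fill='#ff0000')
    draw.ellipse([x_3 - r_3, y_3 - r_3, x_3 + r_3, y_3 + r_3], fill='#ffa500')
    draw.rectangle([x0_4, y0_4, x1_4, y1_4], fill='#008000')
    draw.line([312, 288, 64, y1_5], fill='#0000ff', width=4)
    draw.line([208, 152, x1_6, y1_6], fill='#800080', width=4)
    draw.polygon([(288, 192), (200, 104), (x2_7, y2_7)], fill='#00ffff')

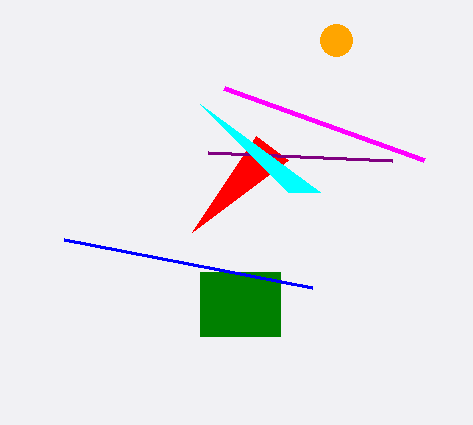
x0_1 = 424, y0_1 = 160, x2_2 = 192, y2_2 = 232, x_3 = 336, y_3 = 40, r_3 = 16, x0_4 = 200, y0_4 = 272, x1_4 = 280, y1_4 = 336, y1_5 = 240, x1_6 = 392, y1_6 = 160, x2_7 = 320, y2_7 = 192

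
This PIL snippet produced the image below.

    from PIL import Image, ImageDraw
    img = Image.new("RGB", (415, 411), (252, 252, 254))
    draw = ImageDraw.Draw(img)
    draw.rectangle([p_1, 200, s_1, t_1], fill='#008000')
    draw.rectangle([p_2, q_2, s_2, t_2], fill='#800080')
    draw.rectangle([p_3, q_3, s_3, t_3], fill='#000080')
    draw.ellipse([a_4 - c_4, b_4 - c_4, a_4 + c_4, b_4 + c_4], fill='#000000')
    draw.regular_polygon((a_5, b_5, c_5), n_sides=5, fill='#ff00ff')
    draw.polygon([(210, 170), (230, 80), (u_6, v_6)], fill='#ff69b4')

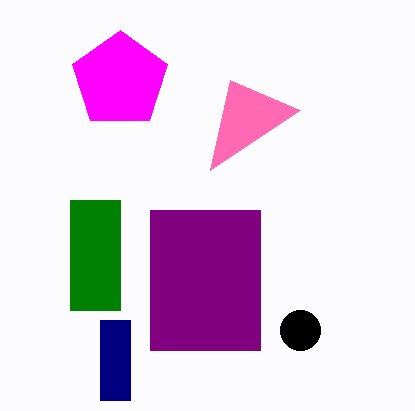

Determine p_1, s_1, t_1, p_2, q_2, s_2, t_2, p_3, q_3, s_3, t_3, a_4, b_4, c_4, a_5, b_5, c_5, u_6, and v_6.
p_1 = 70
s_1 = 120
t_1 = 310
p_2 = 150
q_2 = 210
s_2 = 260
t_2 = 350
p_3 = 100
q_3 = 320
s_3 = 130
t_3 = 400
a_4 = 300
b_4 = 330
c_4 = 20
a_5 = 120
b_5 = 80
c_5 = 50
u_6 = 300
v_6 = 110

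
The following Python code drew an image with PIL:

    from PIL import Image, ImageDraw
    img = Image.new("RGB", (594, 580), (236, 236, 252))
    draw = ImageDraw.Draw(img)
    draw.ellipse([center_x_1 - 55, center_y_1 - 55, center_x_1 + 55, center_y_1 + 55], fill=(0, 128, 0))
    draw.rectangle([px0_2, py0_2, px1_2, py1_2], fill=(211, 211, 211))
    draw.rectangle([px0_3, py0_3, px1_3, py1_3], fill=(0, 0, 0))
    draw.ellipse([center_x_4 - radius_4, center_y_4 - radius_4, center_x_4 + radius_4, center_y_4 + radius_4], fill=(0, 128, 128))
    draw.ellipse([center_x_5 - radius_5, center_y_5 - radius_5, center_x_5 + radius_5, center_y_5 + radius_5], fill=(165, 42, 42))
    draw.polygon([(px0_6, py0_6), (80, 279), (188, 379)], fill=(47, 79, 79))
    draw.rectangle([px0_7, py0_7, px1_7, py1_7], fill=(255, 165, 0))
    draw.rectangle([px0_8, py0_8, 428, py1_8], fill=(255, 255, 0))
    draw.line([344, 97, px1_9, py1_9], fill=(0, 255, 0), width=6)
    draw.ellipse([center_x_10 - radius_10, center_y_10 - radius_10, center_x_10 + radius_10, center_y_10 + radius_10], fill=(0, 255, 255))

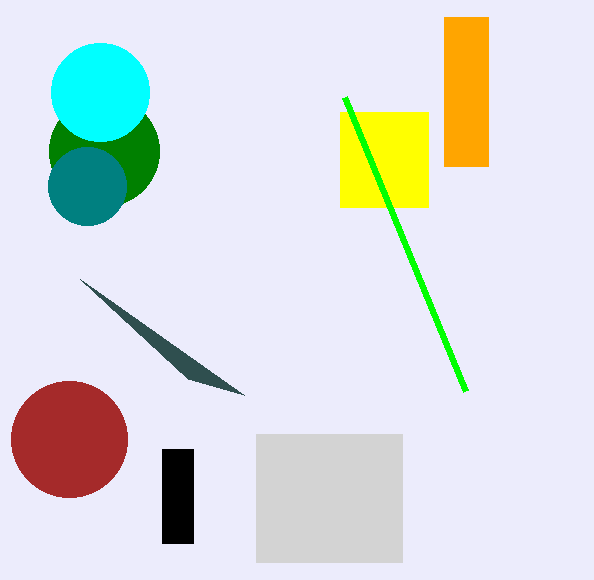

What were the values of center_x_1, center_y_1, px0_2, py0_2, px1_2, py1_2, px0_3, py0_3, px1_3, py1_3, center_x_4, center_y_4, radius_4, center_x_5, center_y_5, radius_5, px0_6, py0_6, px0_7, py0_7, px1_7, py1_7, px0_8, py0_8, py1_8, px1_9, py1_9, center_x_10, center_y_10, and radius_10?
center_x_1 = 104; center_y_1 = 151; px0_2 = 256; py0_2 = 434; px1_2 = 402; py1_2 = 562; px0_3 = 162; py0_3 = 449; px1_3 = 193; py1_3 = 543; center_x_4 = 87; center_y_4 = 186; radius_4 = 39; center_x_5 = 69; center_y_5 = 439; radius_5 = 58; px0_6 = 244; py0_6 = 395; px0_7 = 444; py0_7 = 17; px1_7 = 488; py1_7 = 166; px0_8 = 340; py0_8 = 112; py1_8 = 207; px1_9 = 465; py1_9 = 391; center_x_10 = 100; center_y_10 = 92; radius_10 = 49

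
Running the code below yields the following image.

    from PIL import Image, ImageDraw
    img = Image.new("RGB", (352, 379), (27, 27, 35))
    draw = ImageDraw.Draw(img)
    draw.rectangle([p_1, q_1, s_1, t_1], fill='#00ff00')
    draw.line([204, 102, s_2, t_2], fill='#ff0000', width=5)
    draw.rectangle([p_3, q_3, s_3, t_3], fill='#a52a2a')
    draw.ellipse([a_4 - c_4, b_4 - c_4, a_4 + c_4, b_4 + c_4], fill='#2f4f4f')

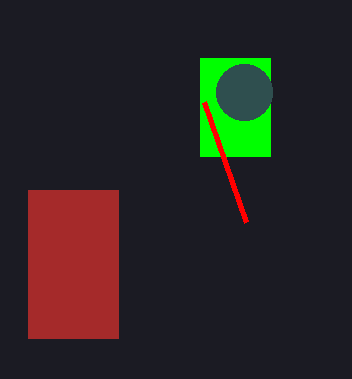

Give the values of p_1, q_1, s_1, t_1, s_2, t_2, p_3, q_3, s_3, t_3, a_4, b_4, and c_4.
p_1 = 200; q_1 = 58; s_1 = 270; t_1 = 156; s_2 = 246; t_2 = 222; p_3 = 28; q_3 = 190; s_3 = 118; t_3 = 338; a_4 = 244; b_4 = 92; c_4 = 28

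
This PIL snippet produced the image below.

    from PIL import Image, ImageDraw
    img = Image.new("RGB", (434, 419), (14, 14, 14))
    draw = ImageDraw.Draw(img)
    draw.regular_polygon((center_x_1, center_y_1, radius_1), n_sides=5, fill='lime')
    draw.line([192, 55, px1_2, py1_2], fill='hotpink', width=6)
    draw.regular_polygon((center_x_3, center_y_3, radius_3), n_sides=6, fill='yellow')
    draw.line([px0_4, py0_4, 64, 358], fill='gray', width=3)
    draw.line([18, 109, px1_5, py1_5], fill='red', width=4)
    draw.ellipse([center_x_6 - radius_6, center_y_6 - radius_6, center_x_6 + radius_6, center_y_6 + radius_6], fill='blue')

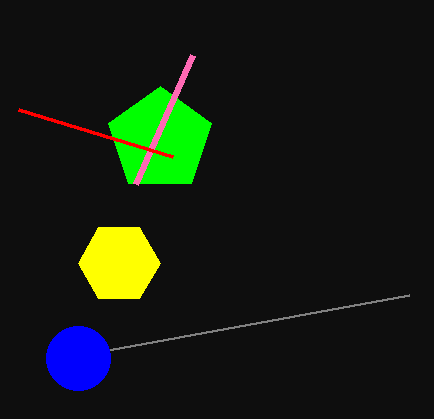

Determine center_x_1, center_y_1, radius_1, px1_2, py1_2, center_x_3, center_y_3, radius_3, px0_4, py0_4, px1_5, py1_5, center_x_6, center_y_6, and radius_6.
center_x_1 = 160
center_y_1 = 140
radius_1 = 54
px1_2 = 135
py1_2 = 184
center_x_3 = 119
center_y_3 = 263
radius_3 = 41
px0_4 = 409
py0_4 = 295
px1_5 = 172
py1_5 = 156
center_x_6 = 78
center_y_6 = 358
radius_6 = 32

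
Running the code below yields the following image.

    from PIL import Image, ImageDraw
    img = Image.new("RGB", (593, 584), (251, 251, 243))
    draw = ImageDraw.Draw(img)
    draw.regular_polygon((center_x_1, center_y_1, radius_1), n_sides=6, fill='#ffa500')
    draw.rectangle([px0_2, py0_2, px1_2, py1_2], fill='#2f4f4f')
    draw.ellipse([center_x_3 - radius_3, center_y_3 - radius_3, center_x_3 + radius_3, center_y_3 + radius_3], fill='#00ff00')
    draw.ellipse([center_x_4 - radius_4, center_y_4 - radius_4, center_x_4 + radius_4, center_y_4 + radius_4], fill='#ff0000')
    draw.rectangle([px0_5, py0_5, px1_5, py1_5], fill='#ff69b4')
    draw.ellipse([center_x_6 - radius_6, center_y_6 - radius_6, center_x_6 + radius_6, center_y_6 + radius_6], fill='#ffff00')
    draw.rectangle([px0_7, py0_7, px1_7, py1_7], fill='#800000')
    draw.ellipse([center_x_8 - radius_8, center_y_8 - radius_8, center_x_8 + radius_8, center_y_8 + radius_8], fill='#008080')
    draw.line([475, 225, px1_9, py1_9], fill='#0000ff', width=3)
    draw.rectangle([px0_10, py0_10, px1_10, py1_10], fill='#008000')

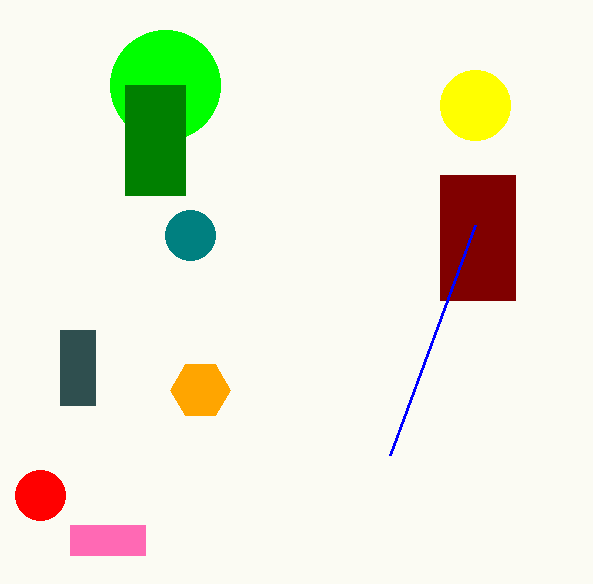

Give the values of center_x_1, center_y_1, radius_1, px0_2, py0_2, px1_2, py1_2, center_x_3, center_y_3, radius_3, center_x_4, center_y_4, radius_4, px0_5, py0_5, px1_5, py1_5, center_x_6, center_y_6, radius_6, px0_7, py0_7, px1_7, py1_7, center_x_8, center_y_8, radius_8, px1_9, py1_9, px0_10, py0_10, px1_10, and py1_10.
center_x_1 = 200, center_y_1 = 390, radius_1 = 30, px0_2 = 60, py0_2 = 330, px1_2 = 95, py1_2 = 405, center_x_3 = 165, center_y_3 = 85, radius_3 = 55, center_x_4 = 40, center_y_4 = 495, radius_4 = 25, px0_5 = 70, py0_5 = 525, px1_5 = 145, py1_5 = 555, center_x_6 = 475, center_y_6 = 105, radius_6 = 35, px0_7 = 440, py0_7 = 175, px1_7 = 515, py1_7 = 300, center_x_8 = 190, center_y_8 = 235, radius_8 = 25, px1_9 = 390, py1_9 = 455, px0_10 = 125, py0_10 = 85, px1_10 = 185, py1_10 = 195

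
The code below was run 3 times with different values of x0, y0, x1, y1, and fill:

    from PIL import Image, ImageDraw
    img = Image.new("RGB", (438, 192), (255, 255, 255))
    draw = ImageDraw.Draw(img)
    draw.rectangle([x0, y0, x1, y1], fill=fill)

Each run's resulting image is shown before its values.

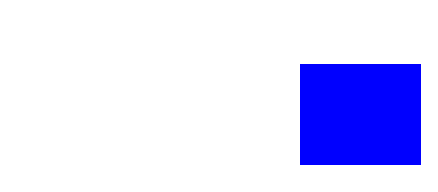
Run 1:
x0 = 300, y0 = 64, x1 = 420, y1 = 164, fill = 'blue'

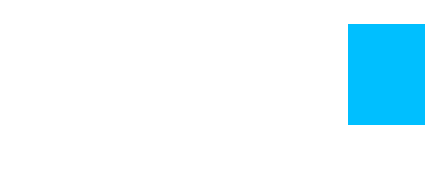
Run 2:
x0 = 348; y0 = 24; x1 = 424; y1 = 124; fill = 'deepskyblue'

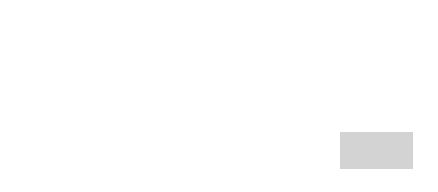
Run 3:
x0 = 340, y0 = 132, x1 = 412, y1 = 168, fill = 'lightgray'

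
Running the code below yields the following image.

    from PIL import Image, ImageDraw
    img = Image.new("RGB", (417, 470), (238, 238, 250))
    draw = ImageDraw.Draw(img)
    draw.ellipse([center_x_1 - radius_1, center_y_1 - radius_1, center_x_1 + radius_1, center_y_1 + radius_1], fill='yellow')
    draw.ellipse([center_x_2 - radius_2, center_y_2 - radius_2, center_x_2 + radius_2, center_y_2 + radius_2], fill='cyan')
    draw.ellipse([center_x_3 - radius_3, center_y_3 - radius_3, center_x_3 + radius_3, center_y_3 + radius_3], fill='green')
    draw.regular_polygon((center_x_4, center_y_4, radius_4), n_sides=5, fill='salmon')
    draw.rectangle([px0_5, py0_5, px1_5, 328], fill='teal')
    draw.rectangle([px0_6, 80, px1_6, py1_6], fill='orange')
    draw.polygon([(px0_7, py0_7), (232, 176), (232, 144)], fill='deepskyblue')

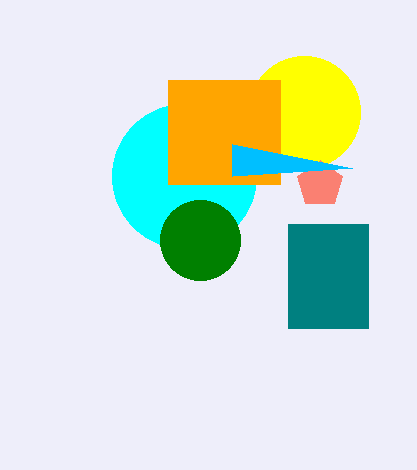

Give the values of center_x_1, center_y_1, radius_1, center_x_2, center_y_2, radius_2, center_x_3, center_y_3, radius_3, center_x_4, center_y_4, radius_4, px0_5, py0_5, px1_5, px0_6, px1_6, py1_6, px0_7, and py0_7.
center_x_1 = 304
center_y_1 = 112
radius_1 = 56
center_x_2 = 184
center_y_2 = 176
radius_2 = 72
center_x_3 = 200
center_y_3 = 240
radius_3 = 40
center_x_4 = 320
center_y_4 = 184
radius_4 = 24
px0_5 = 288
py0_5 = 224
px1_5 = 368
px0_6 = 168
px1_6 = 280
py1_6 = 184
px0_7 = 352
py0_7 = 168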